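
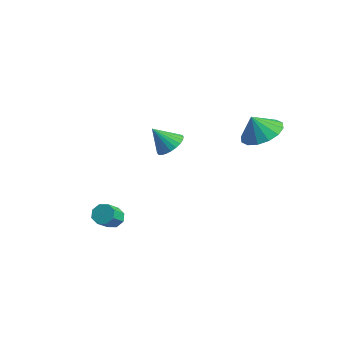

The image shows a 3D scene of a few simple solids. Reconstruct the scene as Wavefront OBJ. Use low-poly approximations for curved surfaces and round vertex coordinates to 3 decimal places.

v -0.104 -2.59 -4.039
v 0.327 -2.75 -4.342
v 0.594 -3.509 -3.564
v 0.164 -3.35 -3.261
v 0.424 -2.44 -4.074
v 0.692 -3.2 -3.296
v 0.213 -2.219 -3.785
v 0.48 -2.978 -3.007
v -0.184 -2.215 -3.645
v 0.083 -2.974 -2.867
v -0.534 -2.431 -3.736
v -0.267 -3.19 -2.958
v -0.632 -2.74 -4.004
v -0.364 -3.5 -3.226
v -0.42 -2.962 -4.293
v -0.153 -3.721 -3.515
v -0.023 -2.966 -4.433
v 0.244 -3.725 -3.655
v 4.018 2.198 1.451
v 4.9 1.752 1.604
v 3.682 1.862 2.409
v 4.958 2.231 1.792
v 4.763 2.701 1.888
v 4.37 3.036 1.867
v 3.881 3.147 1.735
v 3.43 3.003 1.526
v 3.136 2.643 1.297
v 3.079 2.164 1.11
v 3.273 1.694 1.013
v 3.667 1.359 1.034
v 4.155 1.249 1.167
v 4.606 1.392 1.375
v -1.52 1.9 -2.193
v -1.004 2.192 -1.718
v -2.14 1.36 -1.187
v -1.205 2.41 -1.726
v -1.454 2.55 -1.804
v -1.714 2.591 -1.942
v -1.944 2.527 -2.118
v -2.109 2.367 -2.306
v -2.185 2.136 -2.476
v -2.159 1.87 -2.603
v -2.036 1.608 -2.668
v -1.835 1.39 -2.661
v -1.585 1.25 -2.582
v -1.326 1.209 -2.445
v -1.096 1.274 -2.269
v -0.931 1.433 -2.081
v -0.855 1.664 -1.911
v -0.881 1.93 -1.783
f 2 1 5
f 2 5 3
f 3 5 6
f 3 6 4
f 5 1 7
f 5 7 6
f 6 7 8
f 6 8 4
f 7 1 9
f 7 9 8
f 8 9 10
f 8 10 4
f 9 1 11
f 9 11 10
f 10 11 12
f 10 12 4
f 11 1 13
f 11 13 12
f 12 13 14
f 12 14 4
f 13 1 15
f 13 15 14
f 14 15 16
f 14 16 4
f 15 1 17
f 15 17 16
f 16 17 18
f 16 18 4
f 17 1 2
f 17 2 18
f 18 2 3
f 18 3 4
f 20 19 22
f 20 22 21
f 22 19 23
f 22 23 21
f 23 19 24
f 23 24 21
f 24 19 25
f 24 25 21
f 25 19 26
f 25 26 21
f 26 19 27
f 26 27 21
f 27 19 28
f 27 28 21
f 28 19 29
f 28 29 21
f 29 19 30
f 29 30 21
f 30 19 31
f 30 31 21
f 31 19 32
f 31 32 21
f 32 19 20
f 32 20 21
f 34 33 36
f 34 36 35
f 36 33 37
f 36 37 35
f 37 33 38
f 37 38 35
f 38 33 39
f 38 39 35
f 39 33 40
f 39 40 35
f 40 33 41
f 40 41 35
f 41 33 42
f 41 42 35
f 42 33 43
f 42 43 35
f 43 33 44
f 43 44 35
f 44 33 45
f 44 45 35
f 45 33 46
f 45 46 35
f 46 33 47
f 46 47 35
f 47 33 48
f 47 48 35
f 48 33 49
f 48 49 35
f 49 33 50
f 49 50 35
f 50 33 34
f 50 34 35



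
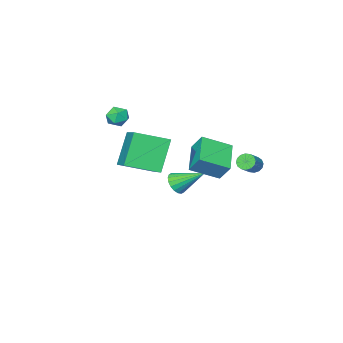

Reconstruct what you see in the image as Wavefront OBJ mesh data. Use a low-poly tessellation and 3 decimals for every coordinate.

v 3.342 -2.958 3.86
v 3.699 -3.519 3.596
v 2.461 -3.181 3.144
v 2.818 -3.742 2.88
v 2.568 -3.76 3.55
v 3.113 -3.622 3.992
v 3.047 -3.078 2.748
v 3.592 -2.94 3.19
v 3.517 -3.593 2.909
v 3.221 -4.014 3.404
v 2.939 -2.686 3.336
v 2.643 -3.107 3.831
v 1.074 2.649 2.273
v 0.973 3.333 3.229
v 2.241 3.862 1.53
v 2.14 4.546 2.486
v 2.38 1.834 2.994
v 2.279 2.518 3.95
v 3.547 3.047 2.251
v 3.446 3.731 3.207
v 0.529 -1.642 -1.779
v 1.161 -1.537 -1.409
v -0.309 -0.318 -0.721
v 1.186 -1.322 -1.658
v 1.08 -1.171 -1.931
v 0.865 -1.114 -2.174
v 0.583 -1.161 -2.338
v 0.291 -1.303 -2.392
v 0.046 -1.512 -2.324
v -0.103 -1.747 -2.148
v -0.127 -1.961 -1.899
v -0.021 -2.112 -1.626
v 0.193 -2.17 -1.383
v 0.475 -2.123 -1.219
v 0.767 -1.981 -1.165
v 1.012 -1.772 -1.233
v 1.254 -1.847 1.693
v 2.792 -2.93 2.279
v 2.098 -0.142 2.627
v 3.636 -1.225 3.213
v 2.304 -1.355 -0.153
v 3.842 -2.438 0.433
v 3.148 0.35 0.781
v 4.686 -0.733 1.367
v -0.136 3.702 1.644
v 0.147 3.289 1.501
v 0.998 3.646 2.153
v 0.716 4.058 2.296
v 0.205 3.479 1.32
v 1.057 3.836 1.973
v 0.173 3.73 1.226
v 1.024 4.086 1.878
v 0.058 3.972 1.244
v 0.909 4.329 1.896
v -0.109 4.142 1.369
v 0.742 4.499 2.021
v -0.283 4.194 1.568
v 0.568 4.551 2.22
v -0.418 4.114 1.787
v 0.433 4.471 2.439
v -0.477 3.924 1.967
v 0.375 4.281 2.62
v -0.444 3.674 2.062
v 0.407 4.03 2.714
v -0.329 3.431 2.044
v 0.522 3.788 2.696
v -0.162 3.261 1.919
v 0.689 3.618 2.571
v 0.012 3.209 1.72
v 0.863 3.566 2.372
f 1 12 6
f 1 6 2
f 1 2 8
f 1 8 11
f 1 11 12
f 2 6 10
f 6 12 5
f 12 11 3
f 11 8 7
f 8 2 9
f 4 10 5
f 4 5 3
f 4 3 7
f 4 7 9
f 4 9 10
f 5 10 6
f 3 5 12
f 7 3 11
f 9 7 8
f 10 9 2
f 14 16 13
f 17 14 13
f 13 16 15
f 15 17 13
f 14 20 16
f 18 14 17
f 18 20 14
f 16 20 15
f 19 17 15
f 15 20 19
f 19 18 17
f 20 18 19
f 22 21 24
f 22 24 23
f 24 21 25
f 24 25 23
f 25 21 26
f 25 26 23
f 26 21 27
f 26 27 23
f 27 21 28
f 27 28 23
f 28 21 29
f 28 29 23
f 29 21 30
f 29 30 23
f 30 21 31
f 30 31 23
f 31 21 32
f 31 32 23
f 32 21 33
f 32 33 23
f 33 21 34
f 33 34 23
f 34 21 35
f 34 35 23
f 35 21 36
f 35 36 23
f 36 21 22
f 36 22 23
f 38 40 37
f 41 38 37
f 37 40 39
f 39 41 37
f 38 44 40
f 42 38 41
f 42 44 38
f 40 44 39
f 43 41 39
f 39 44 43
f 43 42 41
f 44 42 43
f 46 45 49
f 46 49 47
f 47 49 50
f 47 50 48
f 49 45 51
f 49 51 50
f 50 51 52
f 50 52 48
f 51 45 53
f 51 53 52
f 52 53 54
f 52 54 48
f 53 45 55
f 53 55 54
f 54 55 56
f 54 56 48
f 55 45 57
f 55 57 56
f 56 57 58
f 56 58 48
f 57 45 59
f 57 59 58
f 58 59 60
f 58 60 48
f 59 45 61
f 59 61 60
f 60 61 62
f 60 62 48
f 61 45 63
f 61 63 62
f 62 63 64
f 62 64 48
f 63 45 65
f 63 65 64
f 64 65 66
f 64 66 48
f 65 45 67
f 65 67 66
f 66 67 68
f 66 68 48
f 67 45 69
f 67 69 68
f 68 69 70
f 68 70 48
f 69 45 46
f 69 46 70
f 70 46 47
f 70 47 48



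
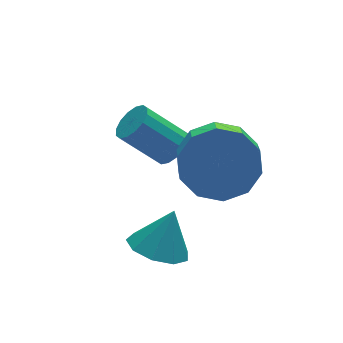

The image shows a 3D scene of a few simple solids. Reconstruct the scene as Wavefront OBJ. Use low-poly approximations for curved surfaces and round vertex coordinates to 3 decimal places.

v -2.461 -3.814 -1.888
v -1.696 -3.983 -2.243
v -1.879 -3.566 -0.752
v -1.823 -3.412 -2.302
v -2.249 -3.029 -2.168
v -2.774 -3.014 -1.903
v -3.152 -3.373 -1.631
v -3.207 -3.939 -1.479
v -2.912 -4.446 -1.519
v -2.406 -4.658 -1.731
v -1.926 -4.475 -2.017
v -0.469 -3.178 0.552
v -0.02 -3.889 -0.141
v -0.343 -4.654 0.435
v -0.791 -3.942 1.128
v 0.441 -3.733 0.325
v 0.118 -4.498 0.901
v 0.555 -3.365 0.878
v 0.232 -4.13 1.453
v 0.277 -2.925 1.306
v -0.046 -3.69 1.882
v -0.285 -2.582 1.446
v -0.608 -3.346 2.022
v -0.917 -2.466 1.245
v -1.24 -3.231 1.821
v -1.378 -2.622 0.779
v -1.701 -3.387 1.355
v -1.492 -2.99 0.227
v -1.815 -3.755 0.802
v -1.214 -3.43 -0.202
v -1.537 -4.195 0.374
v -0.652 -3.774 -0.342
v -0.975 -4.538 0.234
v -0.934 -1.431 -0.472
v -0.469 -1.137 -0.209
v -1.4 -0.596 0.835
v -1.866 -0.889 0.572
v -0.586 -0.933 -0.419
v -1.517 -0.391 0.625
v -0.796 -0.862 -0.644
v -1.728 -0.321 0.4
v -1.044 -0.943 -0.822
v -1.975 -0.402 0.222
v -1.262 -1.155 -0.907
v -2.193 -0.614 0.137
v -1.392 -1.441 -0.875
v -2.324 -0.9 0.169
v -1.4 -1.724 -0.735
v -2.331 -1.183 0.309
v -1.283 -1.929 -0.525
v -2.214 -1.387 0.519
v -1.072 -1.999 -0.3
v -2.004 -1.458 0.744
v -0.825 -1.918 -0.122
v -1.756 -1.377 0.922
v -0.607 -1.706 -0.037
v -1.538 -1.165 1.007
v -0.476 -1.42 -0.069
v -1.408 -0.879 0.975
f 2 1 4
f 2 4 3
f 4 1 5
f 4 5 3
f 5 1 6
f 5 6 3
f 6 1 7
f 6 7 3
f 7 1 8
f 7 8 3
f 8 1 9
f 8 9 3
f 9 1 10
f 9 10 3
f 10 1 11
f 10 11 3
f 11 1 2
f 11 2 3
f 13 12 16
f 13 16 14
f 14 16 17
f 14 17 15
f 16 12 18
f 16 18 17
f 17 18 19
f 17 19 15
f 18 12 20
f 18 20 19
f 19 20 21
f 19 21 15
f 20 12 22
f 20 22 21
f 21 22 23
f 21 23 15
f 22 12 24
f 22 24 23
f 23 24 25
f 23 25 15
f 24 12 26
f 24 26 25
f 25 26 27
f 25 27 15
f 26 12 28
f 26 28 27
f 27 28 29
f 27 29 15
f 28 12 30
f 28 30 29
f 29 30 31
f 29 31 15
f 30 12 32
f 30 32 31
f 31 32 33
f 31 33 15
f 32 12 13
f 32 13 33
f 33 13 14
f 33 14 15
f 35 34 38
f 35 38 36
f 36 38 39
f 36 39 37
f 38 34 40
f 38 40 39
f 39 40 41
f 39 41 37
f 40 34 42
f 40 42 41
f 41 42 43
f 41 43 37
f 42 34 44
f 42 44 43
f 43 44 45
f 43 45 37
f 44 34 46
f 44 46 45
f 45 46 47
f 45 47 37
f 46 34 48
f 46 48 47
f 47 48 49
f 47 49 37
f 48 34 50
f 48 50 49
f 49 50 51
f 49 51 37
f 50 34 52
f 50 52 51
f 51 52 53
f 51 53 37
f 52 34 54
f 52 54 53
f 53 54 55
f 53 55 37
f 54 34 56
f 54 56 55
f 55 56 57
f 55 57 37
f 56 34 58
f 56 58 57
f 57 58 59
f 57 59 37
f 58 34 35
f 58 35 59
f 59 35 36
f 59 36 37



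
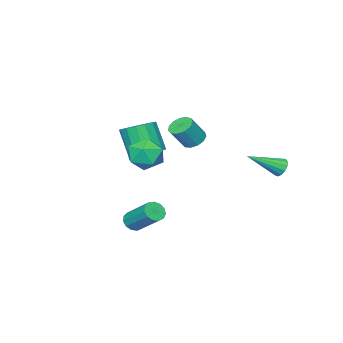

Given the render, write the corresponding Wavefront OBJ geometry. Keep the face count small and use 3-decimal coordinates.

v 2.66 0.561 -1.174
v 3.093 0.822 -1.515
v 3.154 2.3 -0.307
v 2.72 2.039 0.034
v 2.792 0.935 -1.638
v 2.853 2.413 -0.429
v 2.45 0.929 -1.613
v 2.51 2.407 -0.405
v 2.174 0.806 -1.449
v 2.234 2.284 -0.241
v 2.052 0.606 -1.198
v 2.112 2.083 0.01
v 2.123 0.391 -0.939
v 2.184 1.869 0.269
v 2.365 0.23 -0.755
v 2.425 1.708 0.453
v 2.7 0.175 -0.704
v 2.761 1.653 0.505
v 3.023 0.242 -0.802
v 3.083 1.72 0.406
v 3.23 0.41 -1.018
v 3.29 1.888 0.19
v 3.256 0.626 -1.284
v 3.317 2.104 -0.076
v -4.019 4.161 1.354
v -3.656 4.265 0.901
v -2.521 3.239 2.346
v -3.629 4.527 1.104
v -3.726 4.672 1.387
v -3.917 4.656 1.659
v -4.14 4.482 1.834
v -4.324 4.207 1.857
v -4.412 3.917 1.72
v -4.375 3.704 1.467
v -4.225 3.637 1.178
v -4.01 3.736 0.945
v -3.798 3.97 0.842
v 1.859 1.578 3.943
v 2.254 2.153 3.185
v 3.366 0.927 4.235
v 3.761 1.502 3.477
v 3.434 1.949 4.346
v 2.502 2.351 4.166
v 3.118 0.729 3.254
v 2.186 1.131 3.074
v 3.032 1.629 2.76
v 3.227 2.383 3.434
v 2.393 0.697 3.986
v 2.588 1.451 4.66
v -0.845 -1.876 1.536
v 0.071 -2.185 1.457
v -0.059 -2.993 3.105
v -0.975 -2.684 3.184
v 0.104 -1.736 1.679
v -0.026 -2.544 3.327
v -0.118 -1.325 1.863
v -0.247 -2.133 3.511
v -0.534 -1.061 1.96
v -0.663 -1.869 3.608
v -1.034 -1.016 1.943
v -1.163 -1.824 3.591
v -1.483 -1.201 1.817
v -1.612 -2.009 3.465
v -1.761 -1.567 1.615
v -1.891 -2.375 3.263
v -1.794 -2.016 1.393
v -1.924 -2.824 3.041
v -1.573 -2.427 1.209
v -1.702 -3.235 2.857
v -1.157 -2.691 1.112
v -1.286 -3.499 2.76
v -0.657 -2.736 1.129
v -0.786 -3.544 2.777
v -0.208 -2.551 1.255
v -0.337 -3.359 2.903
v -3.284 -0.948 2.02
v -2.924 -0.35 1.89
v -2.135 -0.574 3.05
v -2.496 -1.172 3.18
v -3.234 -0.247 2.121
v -2.445 -0.471 3.281
v -3.56 -0.366 2.32
v -2.771 -0.59 3.479
v -3.798 -0.67 2.424
v -3.01 -0.894 3.583
v -3.874 -1.062 2.399
v -3.085 -1.286 3.559
v -3.762 -1.418 2.255
v -2.973 -1.642 3.414
v -3.499 -1.625 2.035
v -2.71 -1.849 3.195
v -3.167 -1.616 1.812
v -2.378 -1.84 2.971
v -2.873 -1.396 1.654
v -2.084 -1.62 2.813
v -2.709 -1.033 1.613
v -1.921 -1.257 2.772
v -2.728 -0.643 1.701
v -1.94 -0.867 2.86
f 2 1 5
f 2 5 3
f 3 5 6
f 3 6 4
f 5 1 7
f 5 7 6
f 6 7 8
f 6 8 4
f 7 1 9
f 7 9 8
f 8 9 10
f 8 10 4
f 9 1 11
f 9 11 10
f 10 11 12
f 10 12 4
f 11 1 13
f 11 13 12
f 12 13 14
f 12 14 4
f 13 1 15
f 13 15 14
f 14 15 16
f 14 16 4
f 15 1 17
f 15 17 16
f 16 17 18
f 16 18 4
f 17 1 19
f 17 19 18
f 18 19 20
f 18 20 4
f 19 1 21
f 19 21 20
f 20 21 22
f 20 22 4
f 21 1 23
f 21 23 22
f 22 23 24
f 22 24 4
f 23 1 2
f 23 2 24
f 24 2 3
f 24 3 4
f 26 25 28
f 26 28 27
f 28 25 29
f 28 29 27
f 29 25 30
f 29 30 27
f 30 25 31
f 30 31 27
f 31 25 32
f 31 32 27
f 32 25 33
f 32 33 27
f 33 25 34
f 33 34 27
f 34 25 35
f 34 35 27
f 35 25 36
f 35 36 27
f 36 25 37
f 36 37 27
f 37 25 26
f 37 26 27
f 38 49 43
f 38 43 39
f 38 39 45
f 38 45 48
f 38 48 49
f 39 43 47
f 43 49 42
f 49 48 40
f 48 45 44
f 45 39 46
f 41 47 42
f 41 42 40
f 41 40 44
f 41 44 46
f 41 46 47
f 42 47 43
f 40 42 49
f 44 40 48
f 46 44 45
f 47 46 39
f 51 50 54
f 51 54 52
f 52 54 55
f 52 55 53
f 54 50 56
f 54 56 55
f 55 56 57
f 55 57 53
f 56 50 58
f 56 58 57
f 57 58 59
f 57 59 53
f 58 50 60
f 58 60 59
f 59 60 61
f 59 61 53
f 60 50 62
f 60 62 61
f 61 62 63
f 61 63 53
f 62 50 64
f 62 64 63
f 63 64 65
f 63 65 53
f 64 50 66
f 64 66 65
f 65 66 67
f 65 67 53
f 66 50 68
f 66 68 67
f 67 68 69
f 67 69 53
f 68 50 70
f 68 70 69
f 69 70 71
f 69 71 53
f 70 50 72
f 70 72 71
f 71 72 73
f 71 73 53
f 72 50 74
f 72 74 73
f 73 74 75
f 73 75 53
f 74 50 51
f 74 51 75
f 75 51 52
f 75 52 53
f 77 76 80
f 77 80 78
f 78 80 81
f 78 81 79
f 80 76 82
f 80 82 81
f 81 82 83
f 81 83 79
f 82 76 84
f 82 84 83
f 83 84 85
f 83 85 79
f 84 76 86
f 84 86 85
f 85 86 87
f 85 87 79
f 86 76 88
f 86 88 87
f 87 88 89
f 87 89 79
f 88 76 90
f 88 90 89
f 89 90 91
f 89 91 79
f 90 76 92
f 90 92 91
f 91 92 93
f 91 93 79
f 92 76 94
f 92 94 93
f 93 94 95
f 93 95 79
f 94 76 96
f 94 96 95
f 95 96 97
f 95 97 79
f 96 76 98
f 96 98 97
f 97 98 99
f 97 99 79
f 98 76 77
f 98 77 99
f 99 77 78
f 99 78 79



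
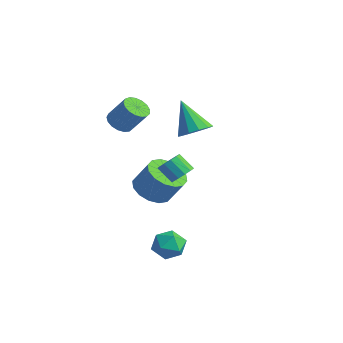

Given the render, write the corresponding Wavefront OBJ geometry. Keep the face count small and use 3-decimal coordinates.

v 2.826 -2.482 -2.929
v 3.279 -3.241 -3.162
v 1.541 -3.179 -3.158
v 1.994 -3.938 -3.391
v 2.007 -3.646 -2.525
v 2.801 -3.215 -2.383
v 2.019 -3.205 -3.937
v 2.813 -2.774 -3.795
v 2.781 -3.688 -3.785
v 2.773 -3.961 -2.912
v 2.047 -2.459 -3.408
v 2.039 -2.732 -2.535
v 1.73 -1.866 0.786
v 2.23 -2.133 1.144
v 1.529 -2.441 1.892
v 1.03 -2.174 1.534
v 2.196 -1.775 1.26
v 1.495 -2.083 2.007
v 2.014 -1.446 1.225
v 1.313 -1.754 1.972
v 1.742 -1.25 1.051
v 1.041 -1.559 1.798
v 1.466 -1.25 0.793
v 0.765 -1.558 1.54
v 1.275 -1.445 0.532
v 0.574 -1.754 1.28
v 1.228 -1.774 0.353
v 0.527 -2.082 1.1
v 1.341 -2.132 0.311
v 0.64 -2.44 1.058
v 1.577 -2.405 0.42
v 0.876 -2.714 1.167
v 1.862 -2.507 0.645
v 1.161 -2.816 1.392
v 2.106 -2.406 0.915
v 1.405 -2.714 1.663
v -1.039 -1.645 -1.469
v -0.453 -0.907 -2.016
v 0.286 -0.517 -0.699
v -0.301 -1.255 -0.151
v -0.911 -0.628 -1.841
v -0.172 -0.239 -0.524
v -1.404 -0.622 -1.567
v -0.665 -0.233 -0.249
v -1.799 -0.89 -1.266
v -1.06 -0.5 0.052
v -1.991 -1.36 -1.019
v -1.252 -0.97 0.298
v -1.927 -1.906 -0.893
v -1.189 -1.517 0.424
v -1.626 -2.383 -0.921
v -0.887 -1.993 0.396
v -1.168 -2.661 -1.096
v -0.429 -2.272 0.221
v -0.675 -2.667 -1.371
v 0.064 -2.278 -0.053
v -0.28 -2.4 -1.672
v 0.459 -2.01 -0.354
v -0.088 -1.93 -1.918
v 0.651 -1.54 -0.601
v -0.151 -1.383 -2.044
v 0.587 -0.994 -0.727
v -4.2 -1.271 1.765
v -3.598 -1.124 1.308
v -2.758 -0.681 2.558
v -3.36 -0.829 3.015
v -3.781 -0.804 1.318
v -2.941 -0.362 2.569
v -4.061 -0.592 1.431
v -3.22 -0.149 2.681
v -4.372 -0.535 1.62
v -3.532 -0.092 2.87
v -4.644 -0.647 1.842
v -3.803 -0.204 3.092
v -4.814 -0.901 2.047
v -3.974 -0.459 3.297
v -4.844 -1.241 2.187
v -4.003 -0.799 3.437
v -4.726 -1.588 2.23
v -3.886 -1.145 3.48
v -4.488 -1.862 2.167
v -3.647 -1.419 3.417
v -4.184 -2 2.012
v -3.343 -1.558 3.262
v -3.883 -1.972 1.8
v -3.043 -1.53 3.05
v -3.656 -1.783 1.58
v -2.815 -1.341 2.83
v -3.553 -1.477 1.403
v -2.712 -1.035 2.653
v -2.673 2.281 0.647
v -2.111 2.931 1.051
v -3.887 2.259 2.373
v -2.49 3.202 0.788
v -2.927 3.181 0.48
v -3.284 2.873 0.225
v -3.446 2.378 0.104
v -3.364 1.852 0.156
v -3.061 1.462 0.364
v -2.636 1.332 0.661
v -2.222 1.503 0.955
v -1.952 1.921 1.15
v -1.91 2.454 1.186
f 1 12 6
f 1 6 2
f 1 2 8
f 1 8 11
f 1 11 12
f 2 6 10
f 6 12 5
f 12 11 3
f 11 8 7
f 8 2 9
f 4 10 5
f 4 5 3
f 4 3 7
f 4 7 9
f 4 9 10
f 5 10 6
f 3 5 12
f 7 3 11
f 9 7 8
f 10 9 2
f 14 13 17
f 14 17 15
f 15 17 18
f 15 18 16
f 17 13 19
f 17 19 18
f 18 19 20
f 18 20 16
f 19 13 21
f 19 21 20
f 20 21 22
f 20 22 16
f 21 13 23
f 21 23 22
f 22 23 24
f 22 24 16
f 23 13 25
f 23 25 24
f 24 25 26
f 24 26 16
f 25 13 27
f 25 27 26
f 26 27 28
f 26 28 16
f 27 13 29
f 27 29 28
f 28 29 30
f 28 30 16
f 29 13 31
f 29 31 30
f 30 31 32
f 30 32 16
f 31 13 33
f 31 33 32
f 32 33 34
f 32 34 16
f 33 13 35
f 33 35 34
f 34 35 36
f 34 36 16
f 35 13 14
f 35 14 36
f 36 14 15
f 36 15 16
f 38 37 41
f 38 41 39
f 39 41 42
f 39 42 40
f 41 37 43
f 41 43 42
f 42 43 44
f 42 44 40
f 43 37 45
f 43 45 44
f 44 45 46
f 44 46 40
f 45 37 47
f 45 47 46
f 46 47 48
f 46 48 40
f 47 37 49
f 47 49 48
f 48 49 50
f 48 50 40
f 49 37 51
f 49 51 50
f 50 51 52
f 50 52 40
f 51 37 53
f 51 53 52
f 52 53 54
f 52 54 40
f 53 37 55
f 53 55 54
f 54 55 56
f 54 56 40
f 55 37 57
f 55 57 56
f 56 57 58
f 56 58 40
f 57 37 59
f 57 59 58
f 58 59 60
f 58 60 40
f 59 37 61
f 59 61 60
f 60 61 62
f 60 62 40
f 61 37 38
f 61 38 62
f 62 38 39
f 62 39 40
f 64 63 67
f 64 67 65
f 65 67 68
f 65 68 66
f 67 63 69
f 67 69 68
f 68 69 70
f 68 70 66
f 69 63 71
f 69 71 70
f 70 71 72
f 70 72 66
f 71 63 73
f 71 73 72
f 72 73 74
f 72 74 66
f 73 63 75
f 73 75 74
f 74 75 76
f 74 76 66
f 75 63 77
f 75 77 76
f 76 77 78
f 76 78 66
f 77 63 79
f 77 79 78
f 78 79 80
f 78 80 66
f 79 63 81
f 79 81 80
f 80 81 82
f 80 82 66
f 81 63 83
f 81 83 82
f 82 83 84
f 82 84 66
f 83 63 85
f 83 85 84
f 84 85 86
f 84 86 66
f 85 63 87
f 85 87 86
f 86 87 88
f 86 88 66
f 87 63 89
f 87 89 88
f 88 89 90
f 88 90 66
f 89 63 64
f 89 64 90
f 90 64 65
f 90 65 66
f 92 91 94
f 92 94 93
f 94 91 95
f 94 95 93
f 95 91 96
f 95 96 93
f 96 91 97
f 96 97 93
f 97 91 98
f 97 98 93
f 98 91 99
f 98 99 93
f 99 91 100
f 99 100 93
f 100 91 101
f 100 101 93
f 101 91 102
f 101 102 93
f 102 91 103
f 102 103 93
f 103 91 92
f 103 92 93



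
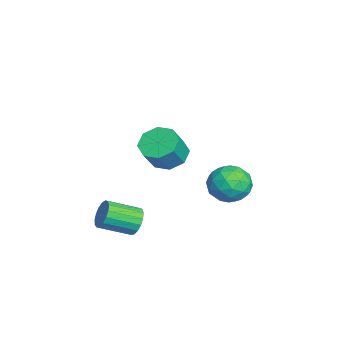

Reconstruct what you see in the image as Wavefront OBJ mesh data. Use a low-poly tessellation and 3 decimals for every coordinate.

v 1.387 -1.431 -1.84
v 1.777 -1.67 -2.52
v 2.043 -3.287 -1.801
v 1.653 -3.049 -1.12
v 2.063 -1.523 -2.295
v 2.329 -3.14 -1.575
v 2.194 -1.355 -1.965
v 2.46 -2.972 -1.246
v 2.14 -1.204 -1.607
v 2.406 -2.821 -0.887
v 1.913 -1.106 -1.302
v 2.179 -2.723 -0.582
v 1.566 -1.082 -1.12
v 1.832 -2.699 -0.4
v 1.178 -1.138 -1.103
v 1.444 -2.755 -0.384
v 0.838 -1.261 -1.255
v 1.104 -2.879 -0.535
v 0.624 -1.424 -1.541
v 0.889 -3.041 -0.821
v 0.584 -1.588 -1.895
v 0.85 -3.205 -1.175
v 0.728 -1.716 -2.237
v 0.994 -3.333 -1.517
v 1.024 -1.779 -2.487
v 1.29 -3.397 -1.768
v 1.402 -1.763 -2.59
v 1.668 -3.38 -1.87
v 1.497 0.125 2.849
v 2.365 0.144 2.313
v 3.131 -0.366 3.536
v 2.263 -0.385 4.071
v 2.226 0.818 2.681
v 2.992 0.309 3.903
v 1.66 1.086 3.147
v 2.426 0.577 4.37
v 0.999 0.791 3.439
v 1.765 0.282 4.661
v 0.629 0.106 3.384
v 1.395 -0.404 4.607
v 0.768 -0.569 3.017
v 1.534 -1.078 4.239
v 1.334 -0.837 2.55
v 2.1 -1.346 3.773
v 1.995 -0.542 2.259
v 2.761 -1.051 3.481
v -3.278 3.952 -1.385
v -2.39 3.286 -1.94
v -4.65 3.134 -2.6
v -3.762 2.468 -3.155
v -4.088 2.216 -1.984
v -3.239 2.722 -1.233
v -3.801 3.698 -3.307
v -2.952 4.204 -2.556
v -2.713 3.129 -3.127
v -2.891 2.213 -2.31
v -4.149 4.207 -2.23
v -4.327 3.291 -1.413
v -2.713 3.691 -1.556
v -4.327 2.729 -2.984
v -4.518 2.581 -2.296
v -3.996 2.189 -2.622
v -3.213 3.359 -1.141
v -2.691 2.967 -1.466
v -3.689 2.339 -1.492
v -4.349 3.453 -3.074
v -3.827 3.061 -3.399
v -3.044 4.231 -1.918
v -2.522 3.839 -2.244
v -3.351 4.081 -3.048
v -2.381 3.207 -2.58
v -3.188 2.726 -3.294
v -3.211 3.449 -3.383
v -2.712 3.747 -2.942
v -2.486 2.668 -2.099
v -3.293 2.187 -2.813
v -3.484 2.039 -2.125
v -2.985 2.337 -1.684
v -2.676 2.576 -2.797
v -3.747 4.233 -1.727
v -4.554 3.752 -2.441
v -4.055 4.083 -2.856
v -3.556 4.381 -2.415
v -3.852 3.694 -1.246
v -4.659 3.213 -1.96
v -4.328 2.673 -1.598
v -3.829 2.971 -1.157
v -4.364 3.844 -1.743
f 2 1 5
f 2 5 3
f 3 5 6
f 3 6 4
f 5 1 7
f 5 7 6
f 6 7 8
f 6 8 4
f 7 1 9
f 7 9 8
f 8 9 10
f 8 10 4
f 9 1 11
f 9 11 10
f 10 11 12
f 10 12 4
f 11 1 13
f 11 13 12
f 12 13 14
f 12 14 4
f 13 1 15
f 13 15 14
f 14 15 16
f 14 16 4
f 15 1 17
f 15 17 16
f 16 17 18
f 16 18 4
f 17 1 19
f 17 19 18
f 18 19 20
f 18 20 4
f 19 1 21
f 19 21 20
f 20 21 22
f 20 22 4
f 21 1 23
f 21 23 22
f 22 23 24
f 22 24 4
f 23 1 25
f 23 25 24
f 24 25 26
f 24 26 4
f 25 1 27
f 25 27 26
f 26 27 28
f 26 28 4
f 27 1 2
f 27 2 28
f 28 2 3
f 28 3 4
f 30 29 33
f 30 33 31
f 31 33 34
f 31 34 32
f 33 29 35
f 33 35 34
f 34 35 36
f 34 36 32
f 35 29 37
f 35 37 36
f 36 37 38
f 36 38 32
f 37 29 39
f 37 39 38
f 38 39 40
f 38 40 32
f 39 29 41
f 39 41 40
f 40 41 42
f 40 42 32
f 41 29 43
f 41 43 42
f 42 43 44
f 42 44 32
f 43 29 45
f 43 45 44
f 44 45 46
f 44 46 32
f 45 29 30
f 45 30 46
f 46 30 31
f 46 31 32
f 47 84 63
f 84 58 87
f 63 87 52
f 84 87 63
f 47 63 59
f 63 52 64
f 59 64 48
f 63 64 59
f 47 59 68
f 59 48 69
f 68 69 54
f 59 69 68
f 47 68 80
f 68 54 83
f 80 83 57
f 68 83 80
f 47 80 84
f 80 57 88
f 84 88 58
f 80 88 84
f 48 64 75
f 64 52 78
f 75 78 56
f 64 78 75
f 52 87 65
f 87 58 86
f 65 86 51
f 87 86 65
f 58 88 85
f 88 57 81
f 85 81 49
f 88 81 85
f 57 83 82
f 83 54 70
f 82 70 53
f 83 70 82
f 54 69 74
f 69 48 71
f 74 71 55
f 69 71 74
f 50 76 62
f 76 56 77
f 62 77 51
f 76 77 62
f 50 62 60
f 62 51 61
f 60 61 49
f 62 61 60
f 50 60 67
f 60 49 66
f 67 66 53
f 60 66 67
f 50 67 72
f 67 53 73
f 72 73 55
f 67 73 72
f 50 72 76
f 72 55 79
f 76 79 56
f 72 79 76
f 51 77 65
f 77 56 78
f 65 78 52
f 77 78 65
f 49 61 85
f 61 51 86
f 85 86 58
f 61 86 85
f 53 66 82
f 66 49 81
f 82 81 57
f 66 81 82
f 55 73 74
f 73 53 70
f 74 70 54
f 73 70 74
f 56 79 75
f 79 55 71
f 75 71 48
f 79 71 75



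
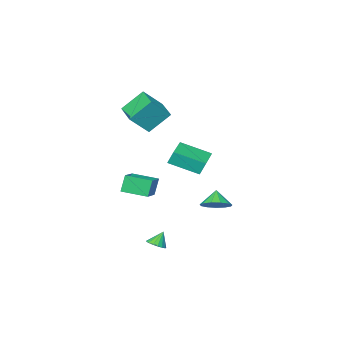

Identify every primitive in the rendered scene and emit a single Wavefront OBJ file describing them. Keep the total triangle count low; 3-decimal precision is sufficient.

v 2.951 2.453 -4.395
v 3.28 1.955 -4.195
v 2.449 2.487 -3.485
v 3.448 2.191 -4.111
v 3.502 2.487 -4.092
v 3.43 2.775 -4.143
v 3.248 2.99 -4.251
v 2.998 3.081 -4.392
v 2.737 3.029 -4.534
v 2.525 2.845 -4.644
v 2.411 2.571 -4.697
v 2.42 2.27 -4.681
v 2.551 2.011 -4.599
v 2.774 1.853 -4.471
v 3.037 1.833 -4.325
v -0.282 3.854 -1.6
v 0.182 3.068 -1.824
v -0.698 3.346 -0.68
v 0.509 3.352 -1.519
v 0.584 3.797 -1.241
v 0.385 4.259 -1.076
v -0.027 4.592 -1.078
v -0.519 4.691 -1.246
v -0.937 4.524 -1.526
v -1.146 4.144 -1.83
v -1.082 3.672 -2.061
v -0.763 3.257 -2.145
v -0.292 3.032 -2.057
v -2.48 -4.237 3.594
v -1.28 -4.574 4.808
v -1.764 -2.413 3.392
v -0.564 -2.75 4.606
v -1.296 -4.85 2.254
v -0.096 -5.187 3.468
v -0.58 -3.026 2.052
v 0.62 -3.363 3.266
v -3.127 -3.923 -0.565
v -3.367 -3.628 0.36
v -4.461 -2.461 -1.378
v -4.701 -2.165 -0.454
v -1.579 -2.535 -0.606
v -1.819 -2.239 0.318
v -2.913 -1.072 -1.42
v -3.153 -0.777 -0.495
v 1.519 0.359 -1.491
v 1.127 0.271 -0.329
v 2.696 1.319 -1.021
v 2.304 1.231 0.141
v 2.496 -0.951 -1.261
v 2.104 -1.039 -0.099
v 3.673 0.009 -0.791
v 3.281 -0.079 0.371
f 2 1 4
f 2 4 3
f 4 1 5
f 4 5 3
f 5 1 6
f 5 6 3
f 6 1 7
f 6 7 3
f 7 1 8
f 7 8 3
f 8 1 9
f 8 9 3
f 9 1 10
f 9 10 3
f 10 1 11
f 10 11 3
f 11 1 12
f 11 12 3
f 12 1 13
f 12 13 3
f 13 1 14
f 13 14 3
f 14 1 15
f 14 15 3
f 15 1 2
f 15 2 3
f 17 16 19
f 17 19 18
f 19 16 20
f 19 20 18
f 20 16 21
f 20 21 18
f 21 16 22
f 21 22 18
f 22 16 23
f 22 23 18
f 23 16 24
f 23 24 18
f 24 16 25
f 24 25 18
f 25 16 26
f 25 26 18
f 26 16 27
f 26 27 18
f 27 16 28
f 27 28 18
f 28 16 17
f 28 17 18
f 30 32 29
f 33 30 29
f 29 32 31
f 31 33 29
f 30 36 32
f 34 30 33
f 34 36 30
f 32 36 31
f 35 33 31
f 31 36 35
f 35 34 33
f 36 34 35
f 38 40 37
f 41 38 37
f 37 40 39
f 39 41 37
f 38 44 40
f 42 38 41
f 42 44 38
f 40 44 39
f 43 41 39
f 39 44 43
f 43 42 41
f 44 42 43
f 46 48 45
f 49 46 45
f 45 48 47
f 47 49 45
f 46 52 48
f 50 46 49
f 50 52 46
f 48 52 47
f 51 49 47
f 47 52 51
f 51 50 49
f 52 50 51



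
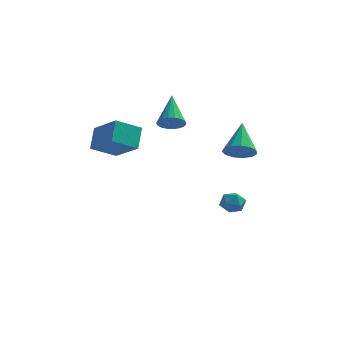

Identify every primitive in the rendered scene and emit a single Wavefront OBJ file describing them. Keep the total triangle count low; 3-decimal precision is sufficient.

v 0.88 1.129 -3.536
v 1.227 1.527 -3.969
v 1.713 1.193 -2.811
v 2.06 1.591 -3.244
v 1.495 1.828 -2.94
v 0.981 1.788 -3.388
v 1.959 0.932 -3.392
v 1.445 0.892 -3.84
v 1.894 1.405 -3.881
v 1.608 1.959 -3.601
v 1.332 0.761 -3.179
v 1.046 1.315 -2.899
v -1.43 1.017 1.502
v -1.138 1.502 1.091
v -1.85 2.403 2.838
v -1.435 1.502 0.997
v -1.731 1.406 1.004
v -1.968 1.233 1.109
v -2.098 1.017 1.292
v -2.096 0.801 1.517
v -1.962 0.628 1.738
v -1.723 0.532 1.913
v -1.426 0.532 2.007
v -1.13 0.628 2
v -0.893 0.801 1.895
v -0.763 1.017 1.712
v -0.765 1.233 1.487
v -0.899 1.406 1.266
v -3.42 -4.369 1.427
v -3.531 -3.545 2.388
v -2.505 -3.536 0.818
v -2.615 -2.712 1.778
v -2.105 -5.188 2.282
v -2.215 -4.364 3.242
v -1.189 -4.355 1.672
v -1.3 -3.531 2.633
v 1.897 0.96 0.051
v 2.345 1.487 -0.388
v 1.623 2.34 1.429
v 1.908 1.541 -0.528
v 1.468 1.409 -0.484
v 1.163 1.135 -0.271
v 1.091 0.806 0.045
v 1.276 0.525 0.363
v 1.657 0.382 0.581
v 2.114 0.423 0.631
v 2.503 0.634 0.497
v 2.699 0.949 0.221
v 2.64 1.267 -0.109
f 1 12 6
f 1 6 2
f 1 2 8
f 1 8 11
f 1 11 12
f 2 6 10
f 6 12 5
f 12 11 3
f 11 8 7
f 8 2 9
f 4 10 5
f 4 5 3
f 4 3 7
f 4 7 9
f 4 9 10
f 5 10 6
f 3 5 12
f 7 3 11
f 9 7 8
f 10 9 2
f 14 13 16
f 14 16 15
f 16 13 17
f 16 17 15
f 17 13 18
f 17 18 15
f 18 13 19
f 18 19 15
f 19 13 20
f 19 20 15
f 20 13 21
f 20 21 15
f 21 13 22
f 21 22 15
f 22 13 23
f 22 23 15
f 23 13 24
f 23 24 15
f 24 13 25
f 24 25 15
f 25 13 26
f 25 26 15
f 26 13 27
f 26 27 15
f 27 13 28
f 27 28 15
f 28 13 14
f 28 14 15
f 30 32 29
f 33 30 29
f 29 32 31
f 31 33 29
f 30 36 32
f 34 30 33
f 34 36 30
f 32 36 31
f 35 33 31
f 31 36 35
f 35 34 33
f 36 34 35
f 38 37 40
f 38 40 39
f 40 37 41
f 40 41 39
f 41 37 42
f 41 42 39
f 42 37 43
f 42 43 39
f 43 37 44
f 43 44 39
f 44 37 45
f 44 45 39
f 45 37 46
f 45 46 39
f 46 37 47
f 46 47 39
f 47 37 48
f 47 48 39
f 48 37 49
f 48 49 39
f 49 37 38
f 49 38 39



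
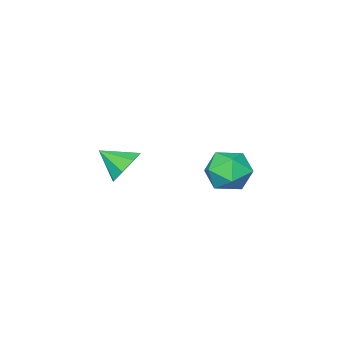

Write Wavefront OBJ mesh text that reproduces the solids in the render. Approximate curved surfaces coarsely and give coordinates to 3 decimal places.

v -3.846 2.702 2.88
v -2.954 3.177 2.434
v -2.806 1.863 4.066
v -1.914 2.338 3.62
v -2.644 2.95 4.179
v -3.287 3.468 3.446
v -2.473 1.572 3.054
v -3.116 2.09 2.321
v -2.106 2.478 2.542
v -2.211 3.33 3.236
v -3.549 1.71 3.264
v -3.654 2.562 3.958
v -1.791 -2.185 1.993
v -1.3 -2.495 1.216
v -1.269 -3.295 2.767
v -0.906 -2.022 1.631
v -1.031 -1.644 2.257
v -1.6 -1.583 2.73
v -2.282 -1.875 2.77
v -2.676 -2.348 2.356
v -2.551 -2.726 1.729
v -1.982 -2.787 1.257
f 1 12 6
f 1 6 2
f 1 2 8
f 1 8 11
f 1 11 12
f 2 6 10
f 6 12 5
f 12 11 3
f 11 8 7
f 8 2 9
f 4 10 5
f 4 5 3
f 4 3 7
f 4 7 9
f 4 9 10
f 5 10 6
f 3 5 12
f 7 3 11
f 9 7 8
f 10 9 2
f 14 13 16
f 14 16 15
f 16 13 17
f 16 17 15
f 17 13 18
f 17 18 15
f 18 13 19
f 18 19 15
f 19 13 20
f 19 20 15
f 20 13 21
f 20 21 15
f 21 13 22
f 21 22 15
f 22 13 14
f 22 14 15



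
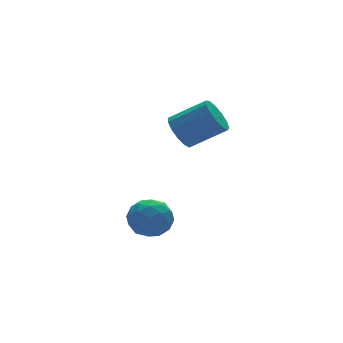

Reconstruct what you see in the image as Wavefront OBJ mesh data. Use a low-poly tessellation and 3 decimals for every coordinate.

v 1.01 -0.647 2.699
v 1.65 0.001 2.337
v 3.13 -0.846 3.438
v 2.49 -1.493 3.801
v 1.44 0.229 2.794
v 2.92 -0.618 3.895
v 1.094 0.179 3.221
v 2.574 -0.668 4.322
v 0.721 -0.133 3.482
v 2.201 -0.98 4.584
v 0.44 -0.608 3.495
v 1.92 -1.455 4.597
v 0.339 -1.096 3.255
v 1.819 -1.942 4.357
v 0.452 -1.44 2.839
v 1.932 -2.287 3.941
v 0.742 -1.533 2.378
v 2.222 -2.38 3.48
v 1.117 -1.344 2.019
v 2.597 -2.191 3.121
v 1.458 -0.934 1.876
v 2.938 -1.781 2.978
v 1.657 -0.433 1.995
v 3.137 -1.279 3.096
v -1.865 -0.854 -1.855
v -1.04 -0.785 -1.077
v -0.92 -2.155 -2.743
v -0.095 -2.086 -1.965
v -1.107 -2.518 -1.683
v -1.691 -1.714 -1.134
v -0.269 -1.226 -2.686
v -0.853 -0.422 -2.137
v -0.054 -1.015 -1.591
v -0.571 -1.814 -0.971
v -1.389 -1.126 -2.849
v -1.906 -1.925 -2.229
v -1.536 -0.705 -1.388
v -0.424 -2.235 -2.432
v -1.019 -2.489 -2.266
v -0.534 -2.448 -1.809
v -1.918 -1.251 -1.421
v -1.433 -1.211 -0.965
v -1.472 -2.23 -1.321
v -0.527 -1.729 -2.855
v -0.042 -1.689 -2.399
v -1.426 -0.492 -2.011
v -0.941 -0.451 -1.554
v -0.488 -0.71 -2.499
v -0.471 -0.8 -1.233
v 0.085 -1.565 -1.755
v -0.018 -1.059 -2.178
v -0.361 -0.586 -1.856
v -0.775 -1.269 -0.869
v -0.22 -2.034 -1.391
v -0.814 -2.288 -1.225
v -1.158 -1.816 -0.902
v -0.195 -1.405 -1.171
v -1.74 -0.906 -2.429
v -1.185 -1.671 -2.951
v -0.802 -1.124 -2.918
v -1.146 -0.652 -2.595
v -2.045 -1.375 -2.065
v -1.489 -2.14 -2.587
v -1.599 -2.354 -1.964
v -1.942 -1.881 -1.642
v -1.765 -1.535 -2.649
f 2 1 5
f 2 5 3
f 3 5 6
f 3 6 4
f 5 1 7
f 5 7 6
f 6 7 8
f 6 8 4
f 7 1 9
f 7 9 8
f 8 9 10
f 8 10 4
f 9 1 11
f 9 11 10
f 10 11 12
f 10 12 4
f 11 1 13
f 11 13 12
f 12 13 14
f 12 14 4
f 13 1 15
f 13 15 14
f 14 15 16
f 14 16 4
f 15 1 17
f 15 17 16
f 16 17 18
f 16 18 4
f 17 1 19
f 17 19 18
f 18 19 20
f 18 20 4
f 19 1 21
f 19 21 20
f 20 21 22
f 20 22 4
f 21 1 23
f 21 23 22
f 22 23 24
f 22 24 4
f 23 1 2
f 23 2 24
f 24 2 3
f 24 3 4
f 25 62 41
f 62 36 65
f 41 65 30
f 62 65 41
f 25 41 37
f 41 30 42
f 37 42 26
f 41 42 37
f 25 37 46
f 37 26 47
f 46 47 32
f 37 47 46
f 25 46 58
f 46 32 61
f 58 61 35
f 46 61 58
f 25 58 62
f 58 35 66
f 62 66 36
f 58 66 62
f 26 42 53
f 42 30 56
f 53 56 34
f 42 56 53
f 30 65 43
f 65 36 64
f 43 64 29
f 65 64 43
f 36 66 63
f 66 35 59
f 63 59 27
f 66 59 63
f 35 61 60
f 61 32 48
f 60 48 31
f 61 48 60
f 32 47 52
f 47 26 49
f 52 49 33
f 47 49 52
f 28 54 40
f 54 34 55
f 40 55 29
f 54 55 40
f 28 40 38
f 40 29 39
f 38 39 27
f 40 39 38
f 28 38 45
f 38 27 44
f 45 44 31
f 38 44 45
f 28 45 50
f 45 31 51
f 50 51 33
f 45 51 50
f 28 50 54
f 50 33 57
f 54 57 34
f 50 57 54
f 29 55 43
f 55 34 56
f 43 56 30
f 55 56 43
f 27 39 63
f 39 29 64
f 63 64 36
f 39 64 63
f 31 44 60
f 44 27 59
f 60 59 35
f 44 59 60
f 33 51 52
f 51 31 48
f 52 48 32
f 51 48 52
f 34 57 53
f 57 33 49
f 53 49 26
f 57 49 53



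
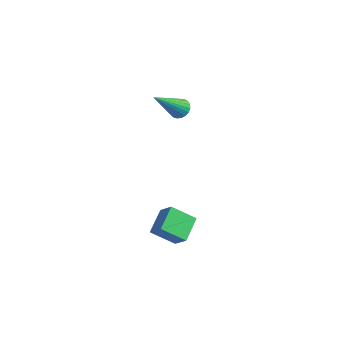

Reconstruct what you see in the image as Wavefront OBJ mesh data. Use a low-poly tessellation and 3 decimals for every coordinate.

v 3.696 -0.203 -3.001
v 2.834 -0.888 -2.256
v 3.304 0.91 -2.431
v 2.442 0.224 -1.686
v 4.438 -0.324 -2.254
v 3.576 -1.01 -1.509
v 4.046 0.788 -1.684
v 3.184 0.103 -0.939
v 0.991 3.102 2.77
v 1.351 3.378 3.081
v 0.829 1.558 4.33
v 1.151 3.467 3.149
v 0.924 3.493 3.151
v 0.708 3.451 3.087
v 0.542 3.349 2.969
v 0.453 3.204 2.816
v 0.457 3.042 2.655
v 0.553 2.889 2.514
v 0.725 2.774 2.418
v 0.943 2.715 2.382
v 1.17 2.723 2.414
v 1.365 2.797 2.507
v 1.496 2.923 2.646
v 1.539 3.08 2.806
v 1.488 3.241 2.96
f 2 4 1
f 5 2 1
f 1 4 3
f 3 5 1
f 2 8 4
f 6 2 5
f 6 8 2
f 4 8 3
f 7 5 3
f 3 8 7
f 7 6 5
f 8 6 7
f 10 9 12
f 10 12 11
f 12 9 13
f 12 13 11
f 13 9 14
f 13 14 11
f 14 9 15
f 14 15 11
f 15 9 16
f 15 16 11
f 16 9 17
f 16 17 11
f 17 9 18
f 17 18 11
f 18 9 19
f 18 19 11
f 19 9 20
f 19 20 11
f 20 9 21
f 20 21 11
f 21 9 22
f 21 22 11
f 22 9 23
f 22 23 11
f 23 9 24
f 23 24 11
f 24 9 25
f 24 25 11
f 25 9 10
f 25 10 11



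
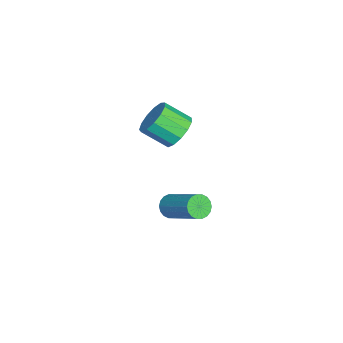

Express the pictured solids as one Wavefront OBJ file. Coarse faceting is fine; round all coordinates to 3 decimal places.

v -1.946 -1.747 2.479
v -1.097 -1.843 2.38
v -1.125 -2.928 3.182
v -1.974 -2.833 3.281
v -1.158 -1.556 2.766
v -1.187 -2.642 3.568
v -1.469 -1.33 3.061
v -1.498 -2.416 3.863
v -1.932 -1.237 3.171
v -1.961 -2.322 3.973
v -2.399 -1.305 3.061
v -2.428 -2.391 3.863
v -2.722 -1.514 2.767
v -2.751 -2.6 3.568
v -2.798 -1.797 2.381
v -2.827 -2.883 3.183
v -2.604 -2.064 2.026
v -2.633 -3.15 2.828
v -2.201 -2.23 1.815
v -2.23 -3.316 2.617
v -1.717 -2.243 1.815
v -1.746 -3.329 2.617
v -1.305 -2.099 2.026
v -1.334 -3.185 2.828
v -1.904 -2.059 -2.298
v -1.448 -2.111 -2.684
v -0.34 -0.812 -1.548
v -0.796 -0.761 -1.162
v -1.586 -1.906 -2.783
v -0.479 -0.607 -1.648
v -1.788 -1.731 -2.786
v -0.68 -0.432 -1.651
v -2.013 -1.621 -2.693
v -0.905 -0.322 -1.557
v -2.216 -1.598 -2.521
v -1.108 -0.299 -1.386
v -2.357 -1.666 -2.305
v -1.249 -0.368 -1.17
v -2.409 -1.812 -2.087
v -1.301 -0.514 -0.952
v -2.36 -2.008 -1.912
v -1.252 -0.709 -0.776
v -2.221 -2.213 -1.812
v -1.114 -0.914 -0.677
v -2.02 -2.388 -1.809
v -0.912 -1.089 -0.674
v -1.795 -2.498 -1.903
v -0.687 -1.199 -0.767
v -1.592 -2.521 -2.074
v -0.484 -1.222 -0.939
v -1.451 -2.452 -2.29
v -0.343 -1.154 -1.155
v -1.399 -2.306 -2.508
v -0.291 -1.008 -1.373
f 2 1 5
f 2 5 3
f 3 5 6
f 3 6 4
f 5 1 7
f 5 7 6
f 6 7 8
f 6 8 4
f 7 1 9
f 7 9 8
f 8 9 10
f 8 10 4
f 9 1 11
f 9 11 10
f 10 11 12
f 10 12 4
f 11 1 13
f 11 13 12
f 12 13 14
f 12 14 4
f 13 1 15
f 13 15 14
f 14 15 16
f 14 16 4
f 15 1 17
f 15 17 16
f 16 17 18
f 16 18 4
f 17 1 19
f 17 19 18
f 18 19 20
f 18 20 4
f 19 1 21
f 19 21 20
f 20 21 22
f 20 22 4
f 21 1 23
f 21 23 22
f 22 23 24
f 22 24 4
f 23 1 2
f 23 2 24
f 24 2 3
f 24 3 4
f 26 25 29
f 26 29 27
f 27 29 30
f 27 30 28
f 29 25 31
f 29 31 30
f 30 31 32
f 30 32 28
f 31 25 33
f 31 33 32
f 32 33 34
f 32 34 28
f 33 25 35
f 33 35 34
f 34 35 36
f 34 36 28
f 35 25 37
f 35 37 36
f 36 37 38
f 36 38 28
f 37 25 39
f 37 39 38
f 38 39 40
f 38 40 28
f 39 25 41
f 39 41 40
f 40 41 42
f 40 42 28
f 41 25 43
f 41 43 42
f 42 43 44
f 42 44 28
f 43 25 45
f 43 45 44
f 44 45 46
f 44 46 28
f 45 25 47
f 45 47 46
f 46 47 48
f 46 48 28
f 47 25 49
f 47 49 48
f 48 49 50
f 48 50 28
f 49 25 51
f 49 51 50
f 50 51 52
f 50 52 28
f 51 25 53
f 51 53 52
f 52 53 54
f 52 54 28
f 53 25 26
f 53 26 54
f 54 26 27
f 54 27 28



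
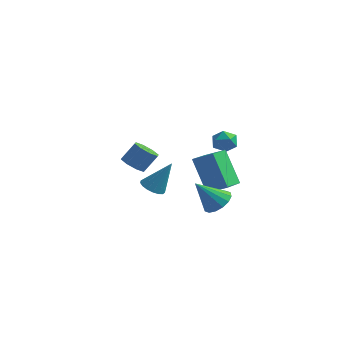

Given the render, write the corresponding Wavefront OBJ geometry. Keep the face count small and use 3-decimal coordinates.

v 1.137 1.223 1.008
v 1.251 -0.351 1.492
v 2.131 1.452 1.517
v 2.245 -0.122 2.001
v 2.175 0.742 -0.801
v 2.289 -0.832 -0.317
v 3.169 0.971 -0.292
v 3.283 -0.603 0.192
v 3.429 -1.935 -0.074
v 3.853 -1.453 0.436
v 2.571 -2.585 1.254
v 3.512 -1.225 0.327
v 3.149 -1.187 0.111
v 2.861 -1.35 -0.155
v 2.725 -1.669 -0.399
v 2.777 -2.06 -0.556
v 3.005 -2.417 -0.584
v 3.346 -2.645 -0.476
v 3.709 -2.683 -0.259
v 3.997 -2.521 0.006
v 4.133 -2.201 0.25
v 4.081 -1.81 0.408
v -1.04 -0.124 -1.136
v -0.487 -0.528 -1.283
v -0.24 0.384 0.476
v -0.407 -0.231 -1.416
v -0.472 0.09 -1.485
v -0.667 0.363 -1.474
v -0.947 0.523 -1.386
v -1.249 0.536 -1.241
v -1.502 0.397 -1.071
v -1.65 0.139 -0.917
v -1.658 -0.179 -0.813
v -1.524 -0.485 -0.783
v -1.279 -0.708 -0.834
v -0.979 -0.797 -0.954
v -0.693 -0.732 -1.116
v -3.313 1.962 -1.136
v -2.802 1.405 -1.062
v -2.316 1.98 -0.09
v -2.827 2.538 -0.164
v -2.616 1.833 -1.408
v -2.129 2.408 -0.436
v -2.838 2.337 -1.596
v -2.351 2.912 -0.623
v -3.338 2.621 -1.514
v -2.852 3.197 -0.541
v -3.824 2.52 -1.21
v -3.338 3.095 -0.238
v -4.011 2.092 -0.864
v -3.524 2.667 0.108
v -3.789 1.588 -0.677
v -3.302 2.163 0.296
v -3.288 1.303 -0.759
v -2.802 1.879 0.214
v 1.916 2.793 1.354
v 2.364 2.23 1.441
v 1.056 2.19 1.879
v 1.504 1.627 1.966
v 1.612 2.237 2.342
v 2.143 2.61 2.018
v 1.277 1.81 1.302
v 1.808 2.183 0.978
v 1.969 1.622 1.409
v 2.176 1.886 2.052
v 1.244 2.534 1.268
v 1.451 2.798 1.911
f 2 4 1
f 5 2 1
f 1 4 3
f 3 5 1
f 2 8 4
f 6 2 5
f 6 8 2
f 4 8 3
f 7 5 3
f 3 8 7
f 7 6 5
f 8 6 7
f 10 9 12
f 10 12 11
f 12 9 13
f 12 13 11
f 13 9 14
f 13 14 11
f 14 9 15
f 14 15 11
f 15 9 16
f 15 16 11
f 16 9 17
f 16 17 11
f 17 9 18
f 17 18 11
f 18 9 19
f 18 19 11
f 19 9 20
f 19 20 11
f 20 9 21
f 20 21 11
f 21 9 22
f 21 22 11
f 22 9 10
f 22 10 11
f 24 23 26
f 24 26 25
f 26 23 27
f 26 27 25
f 27 23 28
f 27 28 25
f 28 23 29
f 28 29 25
f 29 23 30
f 29 30 25
f 30 23 31
f 30 31 25
f 31 23 32
f 31 32 25
f 32 23 33
f 32 33 25
f 33 23 34
f 33 34 25
f 34 23 35
f 34 35 25
f 35 23 36
f 35 36 25
f 36 23 37
f 36 37 25
f 37 23 24
f 37 24 25
f 39 38 42
f 39 42 40
f 40 42 43
f 40 43 41
f 42 38 44
f 42 44 43
f 43 44 45
f 43 45 41
f 44 38 46
f 44 46 45
f 45 46 47
f 45 47 41
f 46 38 48
f 46 48 47
f 47 48 49
f 47 49 41
f 48 38 50
f 48 50 49
f 49 50 51
f 49 51 41
f 50 38 52
f 50 52 51
f 51 52 53
f 51 53 41
f 52 38 54
f 52 54 53
f 53 54 55
f 53 55 41
f 54 38 39
f 54 39 55
f 55 39 40
f 55 40 41
f 56 67 61
f 56 61 57
f 56 57 63
f 56 63 66
f 56 66 67
f 57 61 65
f 61 67 60
f 67 66 58
f 66 63 62
f 63 57 64
f 59 65 60
f 59 60 58
f 59 58 62
f 59 62 64
f 59 64 65
f 60 65 61
f 58 60 67
f 62 58 66
f 64 62 63
f 65 64 57



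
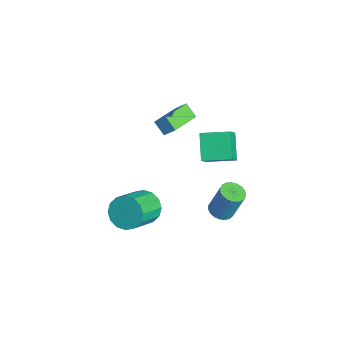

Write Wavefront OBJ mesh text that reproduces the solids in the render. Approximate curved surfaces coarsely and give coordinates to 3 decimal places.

v 1.222 1.078 -1.903
v 1.688 1.577 -2.13
v 1.985 2.122 -0.324
v 1.518 1.622 -0.097
v 1.429 1.728 -2.133
v 1.726 2.272 -0.327
v 1.134 1.766 -2.096
v 1.431 2.31 -0.29
v 0.855 1.685 -2.026
v 1.151 2.23 -0.22
v 0.639 1.499 -1.934
v 0.935 2.044 -0.128
v 0.523 1.24 -1.838
v 0.82 1.785 -0.031
v 0.529 0.953 -1.752
v 0.826 1.498 0.055
v 0.654 0.688 -1.693
v 0.951 1.233 0.114
v 0.877 0.49 -1.67
v 1.174 1.035 0.137
v 1.16 0.394 -1.687
v 1.457 0.938 0.12
v 1.454 0.416 -1.742
v 1.751 0.96 0.065
v 1.707 0.552 -1.825
v 2.004 1.097 -0.018
v 1.877 0.779 -1.921
v 2.173 1.324 -0.114
v 1.933 1.058 -2.014
v 2.23 1.603 -0.208
v 1.866 1.34 -2.088
v 2.163 1.885 -0.282
v -3.441 -1.11 2.025
v -3.066 -0.602 2.694
v -4.655 0.46 1.513
v -4.28 0.968 2.182
v -2.76 -0.788 1.398
v -2.385 -0.28 2.067
v -3.974 0.782 0.886
v -3.599 1.29 1.555
v -5.326 2.386 -2.22
v -4.539 1.822 -1.101
v -4.652 3.948 -1.906
v -3.865 3.384 -0.787
v -3.995 2.036 -3.333
v -3.208 1.472 -2.214
v -3.321 3.598 -3.019
v -2.534 3.034 -1.9
v 0.351 -2.884 -1.133
v 0.973 -3.058 -1.935
v 2.051 -4.39 -0.81
v 1.429 -4.216 -0.007
v 1.198 -2.653 -1.671
v 2.276 -3.985 -0.546
v 1.196 -2.31 -1.263
v 2.274 -3.642 -0.138
v 0.968 -2.121 -0.82
v 2.046 -3.453 0.305
v 0.574 -2.136 -0.461
v 1.652 -3.468 0.664
v 0.121 -2.352 -0.281
v 1.199 -3.683 0.844
v -0.271 -2.71 -0.33
v 0.807 -4.042 0.795
v -0.496 -3.115 -0.594
v 0.582 -4.447 0.531
v -0.494 -3.458 -1.002
v 0.584 -4.79 0.123
v -0.266 -3.647 -1.445
v 0.812 -4.979 -0.32
v 0.128 -3.632 -1.804
v 1.206 -4.964 -0.679
v 0.581 -3.417 -1.984
v 1.659 -4.748 -0.859
f 2 1 5
f 2 5 3
f 3 5 6
f 3 6 4
f 5 1 7
f 5 7 6
f 6 7 8
f 6 8 4
f 7 1 9
f 7 9 8
f 8 9 10
f 8 10 4
f 9 1 11
f 9 11 10
f 10 11 12
f 10 12 4
f 11 1 13
f 11 13 12
f 12 13 14
f 12 14 4
f 13 1 15
f 13 15 14
f 14 15 16
f 14 16 4
f 15 1 17
f 15 17 16
f 16 17 18
f 16 18 4
f 17 1 19
f 17 19 18
f 18 19 20
f 18 20 4
f 19 1 21
f 19 21 20
f 20 21 22
f 20 22 4
f 21 1 23
f 21 23 22
f 22 23 24
f 22 24 4
f 23 1 25
f 23 25 24
f 24 25 26
f 24 26 4
f 25 1 27
f 25 27 26
f 26 27 28
f 26 28 4
f 27 1 29
f 27 29 28
f 28 29 30
f 28 30 4
f 29 1 31
f 29 31 30
f 30 31 32
f 30 32 4
f 31 1 2
f 31 2 32
f 32 2 3
f 32 3 4
f 34 36 33
f 37 34 33
f 33 36 35
f 35 37 33
f 34 40 36
f 38 34 37
f 38 40 34
f 36 40 35
f 39 37 35
f 35 40 39
f 39 38 37
f 40 38 39
f 42 44 41
f 45 42 41
f 41 44 43
f 43 45 41
f 42 48 44
f 46 42 45
f 46 48 42
f 44 48 43
f 47 45 43
f 43 48 47
f 47 46 45
f 48 46 47
f 50 49 53
f 50 53 51
f 51 53 54
f 51 54 52
f 53 49 55
f 53 55 54
f 54 55 56
f 54 56 52
f 55 49 57
f 55 57 56
f 56 57 58
f 56 58 52
f 57 49 59
f 57 59 58
f 58 59 60
f 58 60 52
f 59 49 61
f 59 61 60
f 60 61 62
f 60 62 52
f 61 49 63
f 61 63 62
f 62 63 64
f 62 64 52
f 63 49 65
f 63 65 64
f 64 65 66
f 64 66 52
f 65 49 67
f 65 67 66
f 66 67 68
f 66 68 52
f 67 49 69
f 67 69 68
f 68 69 70
f 68 70 52
f 69 49 71
f 69 71 70
f 70 71 72
f 70 72 52
f 71 49 73
f 71 73 72
f 72 73 74
f 72 74 52
f 73 49 50
f 73 50 74
f 74 50 51
f 74 51 52



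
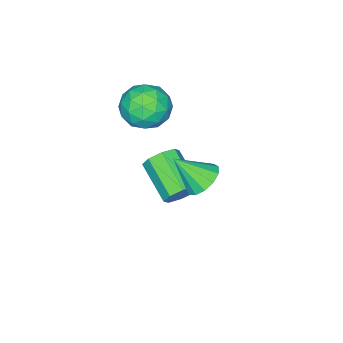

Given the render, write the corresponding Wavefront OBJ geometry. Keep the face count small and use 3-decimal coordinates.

v 1.303 1.315 3.149
v 1.802 1.492 3.043
v 1.677 0.705 3.891
v 1.688 1.679 3.254
v 1.452 1.75 3.432
v 1.168 1.683 3.52
v 0.927 1.499 3.49
v 0.806 1.257 3.352
v 0.843 1.033 3.149
v 1.026 0.898 2.947
v 1.297 0.896 2.808
v 1.57 1.026 2.778
v 1.758 1.249 2.866
v -0.006 -0.368 0.395
v 0.195 -0.664 0.005
v -0.232 -1.729 0.595
v -0.434 -1.432 0.985
v 0.46 -0.604 0.307
v 0.033 -1.669 0.896
v 0.451 -0.405 0.66
v 0.024 -1.469 1.25
v 0.175 -0.184 0.858
v -0.253 -1.249 1.448
v -0.208 -0.071 0.785
v -0.635 -1.136 1.375
v -0.473 -0.131 0.484
v -0.9 -1.196 1.073
v -0.464 -0.331 0.13
v -0.891 -1.395 0.72
v -0.187 -0.551 -0.068
v -0.615 -1.616 0.522
v -0.375 -1.388 2.945
v 0.218 -0.979 3.032
v -0.078 -2.021 3.888
v 0.515 -1.612 3.975
v -0.142 -1.328 4.094
v -0.326 -0.937 3.511
v 0.466 -2.063 3.409
v 0.282 -1.672 2.826
v 0.737 -1.396 3.319
v 0.362 -0.942 3.742
v -0.222 -2.058 3.178
v -0.597 -1.604 3.601
v -0.105 -1.128 2.906
v 0.245 -1.872 4.014
v -0.142 -1.705 4.084
v 0.207 -1.465 4.135
v -0.424 -1.103 3.187
v -0.076 -0.863 3.238
v -0.287 -1.068 3.862
v 0.216 -2.137 3.682
v 0.564 -1.897 3.733
v -0.067 -1.535 2.785
v 0.282 -1.295 2.836
v 0.427 -1.932 3.058
v 0.549 -1.133 3.126
v 0.724 -1.505 3.68
v 0.695 -1.77 3.347
v 0.587 -1.54 3.005
v 0.328 -0.866 3.375
v 0.503 -1.238 3.929
v 0.117 -1.071 3.998
v 0.009 -0.841 3.656
v 0.634 -1.111 3.543
v -0.363 -1.762 2.991
v -0.188 -2.134 3.545
v 0.131 -2.159 3.264
v 0.023 -1.929 2.922
v -0.584 -1.495 3.24
v -0.409 -1.867 3.794
v -0.447 -1.46 3.915
v -0.555 -1.23 3.573
v -0.494 -1.889 3.377
f 2 1 4
f 2 4 3
f 4 1 5
f 4 5 3
f 5 1 6
f 5 6 3
f 6 1 7
f 6 7 3
f 7 1 8
f 7 8 3
f 8 1 9
f 8 9 3
f 9 1 10
f 9 10 3
f 10 1 11
f 10 11 3
f 11 1 12
f 11 12 3
f 12 1 13
f 12 13 3
f 13 1 2
f 13 2 3
f 15 14 18
f 15 18 16
f 16 18 19
f 16 19 17
f 18 14 20
f 18 20 19
f 19 20 21
f 19 21 17
f 20 14 22
f 20 22 21
f 21 22 23
f 21 23 17
f 22 14 24
f 22 24 23
f 23 24 25
f 23 25 17
f 24 14 26
f 24 26 25
f 25 26 27
f 25 27 17
f 26 14 28
f 26 28 27
f 27 28 29
f 27 29 17
f 28 14 30
f 28 30 29
f 29 30 31
f 29 31 17
f 30 14 15
f 30 15 31
f 31 15 16
f 31 16 17
f 32 69 48
f 69 43 72
f 48 72 37
f 69 72 48
f 32 48 44
f 48 37 49
f 44 49 33
f 48 49 44
f 32 44 53
f 44 33 54
f 53 54 39
f 44 54 53
f 32 53 65
f 53 39 68
f 65 68 42
f 53 68 65
f 32 65 69
f 65 42 73
f 69 73 43
f 65 73 69
f 33 49 60
f 49 37 63
f 60 63 41
f 49 63 60
f 37 72 50
f 72 43 71
f 50 71 36
f 72 71 50
f 43 73 70
f 73 42 66
f 70 66 34
f 73 66 70
f 42 68 67
f 68 39 55
f 67 55 38
f 68 55 67
f 39 54 59
f 54 33 56
f 59 56 40
f 54 56 59
f 35 61 47
f 61 41 62
f 47 62 36
f 61 62 47
f 35 47 45
f 47 36 46
f 45 46 34
f 47 46 45
f 35 45 52
f 45 34 51
f 52 51 38
f 45 51 52
f 35 52 57
f 52 38 58
f 57 58 40
f 52 58 57
f 35 57 61
f 57 40 64
f 61 64 41
f 57 64 61
f 36 62 50
f 62 41 63
f 50 63 37
f 62 63 50
f 34 46 70
f 46 36 71
f 70 71 43
f 46 71 70
f 38 51 67
f 51 34 66
f 67 66 42
f 51 66 67
f 40 58 59
f 58 38 55
f 59 55 39
f 58 55 59
f 41 64 60
f 64 40 56
f 60 56 33
f 64 56 60



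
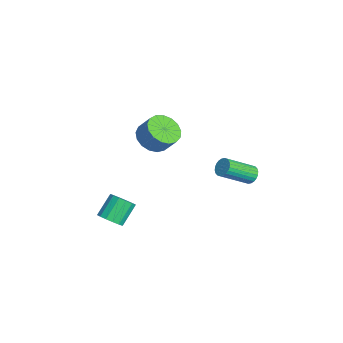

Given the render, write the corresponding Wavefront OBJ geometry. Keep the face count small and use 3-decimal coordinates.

v 0.33 -1.259 2.692
v 1.3 -1.591 2.385
v 1.82 -1.013 3.401
v 0.85 -0.681 3.708
v 1.247 -1.137 2.154
v 1.767 -0.559 3.17
v 0.984 -0.711 2.046
v 1.504 -0.133 3.063
v 0.571 -0.411 2.086
v 1.091 0.167 3.103
v 0.103 -0.304 2.265
v 0.623 0.274 3.282
v -0.313 -0.417 2.542
v 0.207 0.161 3.558
v -0.582 -0.722 2.853
v -0.062 -0.144 3.869
v -0.641 -1.151 3.127
v -0.122 -0.573 4.144
v -0.479 -1.604 3.301
v 0.041 -1.026 4.318
v -0.131 -1.978 3.336
v 0.389 -1.4 4.353
v 0.323 -2.188 3.223
v 0.843 -1.61 4.24
v 0.778 -2.184 2.989
v 1.298 -1.606 4.005
v 1.13 -1.969 2.686
v 1.65 -1.391 3.703
v 1.711 3.975 -0.014
v 2.111 3.775 -0.443
v 2.53 2.106 0.725
v 2.129 2.305 1.154
v 2.256 3.91 -0.302
v 2.674 2.24 0.865
v 2.317 4.054 -0.118
v 2.735 2.384 1.05
v 2.286 4.186 0.082
v 2.704 2.517 1.25
v 2.167 4.286 0.268
v 2.586 2.617 1.435
v 1.979 4.339 0.41
v 2.398 2.669 1.578
v 1.75 4.336 0.488
v 2.169 2.666 1.656
v 1.515 4.278 0.49
v 1.934 2.609 1.658
v 1.31 4.174 0.415
v 1.729 2.505 1.583
v 1.166 4.04 0.275
v 1.584 2.37 1.442
v 1.105 3.896 0.09
v 1.523 2.226 1.258
v 1.136 3.763 -0.11
v 1.554 2.094 1.058
v 1.254 3.663 -0.295
v 1.673 1.994 0.872
v 1.442 3.611 -0.438
v 1.861 1.941 0.73
v 1.671 3.614 -0.516
v 2.09 1.944 0.652
v 1.906 3.671 -0.518
v 2.325 2.002 0.65
v 3.886 -4.106 -1.125
v 4.565 -4.035 -0.727
v 3.853 -3.223 0.343
v 3.174 -3.294 -0.055
v 4.555 -3.713 -0.978
v 3.843 -2.9 0.091
v 4.366 -3.496 -1.269
v 3.654 -2.683 -0.199
v 4.049 -3.442 -1.521
v 3.337 -2.63 -0.451
v 3.688 -3.567 -1.667
v 2.976 -2.754 -0.597
v 3.38 -3.836 -1.667
v 2.668 -3.023 -0.598
v 3.207 -4.177 -1.523
v 2.495 -3.365 -0.453
v 3.217 -4.5 -1.271
v 2.505 -3.687 -0.202
v 3.406 -4.717 -0.981
v 2.694 -3.904 0.089
v 3.723 -4.77 -0.729
v 3.011 -3.958 0.341
v 4.084 -4.646 -0.583
v 3.372 -3.833 0.487
v 4.392 -4.377 -0.582
v 3.68 -3.564 0.487
f 2 1 5
f 2 5 3
f 3 5 6
f 3 6 4
f 5 1 7
f 5 7 6
f 6 7 8
f 6 8 4
f 7 1 9
f 7 9 8
f 8 9 10
f 8 10 4
f 9 1 11
f 9 11 10
f 10 11 12
f 10 12 4
f 11 1 13
f 11 13 12
f 12 13 14
f 12 14 4
f 13 1 15
f 13 15 14
f 14 15 16
f 14 16 4
f 15 1 17
f 15 17 16
f 16 17 18
f 16 18 4
f 17 1 19
f 17 19 18
f 18 19 20
f 18 20 4
f 19 1 21
f 19 21 20
f 20 21 22
f 20 22 4
f 21 1 23
f 21 23 22
f 22 23 24
f 22 24 4
f 23 1 25
f 23 25 24
f 24 25 26
f 24 26 4
f 25 1 27
f 25 27 26
f 26 27 28
f 26 28 4
f 27 1 2
f 27 2 28
f 28 2 3
f 28 3 4
f 30 29 33
f 30 33 31
f 31 33 34
f 31 34 32
f 33 29 35
f 33 35 34
f 34 35 36
f 34 36 32
f 35 29 37
f 35 37 36
f 36 37 38
f 36 38 32
f 37 29 39
f 37 39 38
f 38 39 40
f 38 40 32
f 39 29 41
f 39 41 40
f 40 41 42
f 40 42 32
f 41 29 43
f 41 43 42
f 42 43 44
f 42 44 32
f 43 29 45
f 43 45 44
f 44 45 46
f 44 46 32
f 45 29 47
f 45 47 46
f 46 47 48
f 46 48 32
f 47 29 49
f 47 49 48
f 48 49 50
f 48 50 32
f 49 29 51
f 49 51 50
f 50 51 52
f 50 52 32
f 51 29 53
f 51 53 52
f 52 53 54
f 52 54 32
f 53 29 55
f 53 55 54
f 54 55 56
f 54 56 32
f 55 29 57
f 55 57 56
f 56 57 58
f 56 58 32
f 57 29 59
f 57 59 58
f 58 59 60
f 58 60 32
f 59 29 61
f 59 61 60
f 60 61 62
f 60 62 32
f 61 29 30
f 61 30 62
f 62 30 31
f 62 31 32
f 64 63 67
f 64 67 65
f 65 67 68
f 65 68 66
f 67 63 69
f 67 69 68
f 68 69 70
f 68 70 66
f 69 63 71
f 69 71 70
f 70 71 72
f 70 72 66
f 71 63 73
f 71 73 72
f 72 73 74
f 72 74 66
f 73 63 75
f 73 75 74
f 74 75 76
f 74 76 66
f 75 63 77
f 75 77 76
f 76 77 78
f 76 78 66
f 77 63 79
f 77 79 78
f 78 79 80
f 78 80 66
f 79 63 81
f 79 81 80
f 80 81 82
f 80 82 66
f 81 63 83
f 81 83 82
f 82 83 84
f 82 84 66
f 83 63 85
f 83 85 84
f 84 85 86
f 84 86 66
f 85 63 87
f 85 87 86
f 86 87 88
f 86 88 66
f 87 63 64
f 87 64 88
f 88 64 65
f 88 65 66



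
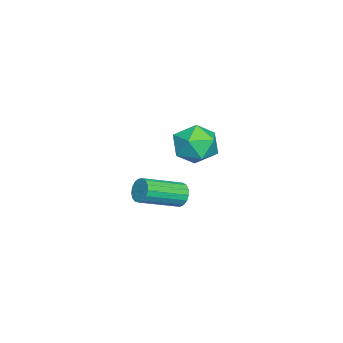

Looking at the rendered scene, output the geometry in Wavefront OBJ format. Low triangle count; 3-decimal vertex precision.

v -2.439 2.826 -2.966
v -1.652 3.72 -2.831
v -1.388 1.72 -1.769
v -0.601 2.614 -1.634
v -1.704 2.712 -1.175
v -2.354 3.395 -1.915
v -0.686 2.045 -2.685
v -1.336 2.728 -3.425
v -0.569 3.237 -2.657
v -1.198 3.649 -1.724
v -1.842 1.791 -2.876
v -2.471 2.203 -1.943
v 3.028 3.152 -2.9
v 3.422 3.223 -3.4
v 4.646 1.779 -2.639
v 4.252 1.708 -2.14
v 3.529 3.422 -3.193
v 4.753 1.978 -2.432
v 3.521 3.56 -2.92
v 4.745 2.116 -2.159
v 3.4 3.604 -2.642
v 4.624 2.16 -1.881
v 3.194 3.544 -2.423
v 4.418 2.1 -1.662
v 2.95 3.395 -2.314
v 4.174 1.951 -1.553
v 2.724 3.19 -2.339
v 3.948 1.746 -1.578
v 2.567 2.976 -2.493
v 3.791 1.532 -1.732
v 2.516 2.803 -2.74
v 3.74 1.359 -1.979
v 2.583 2.709 -3.024
v 3.807 1.265 -2.263
v 2.751 2.717 -3.28
v 3.975 1.273 -2.519
v 2.983 2.825 -3.449
v 4.207 1.381 -2.688
v 3.225 3.007 -3.492
v 4.449 1.563 -2.731
f 1 12 6
f 1 6 2
f 1 2 8
f 1 8 11
f 1 11 12
f 2 6 10
f 6 12 5
f 12 11 3
f 11 8 7
f 8 2 9
f 4 10 5
f 4 5 3
f 4 3 7
f 4 7 9
f 4 9 10
f 5 10 6
f 3 5 12
f 7 3 11
f 9 7 8
f 10 9 2
f 14 13 17
f 14 17 15
f 15 17 18
f 15 18 16
f 17 13 19
f 17 19 18
f 18 19 20
f 18 20 16
f 19 13 21
f 19 21 20
f 20 21 22
f 20 22 16
f 21 13 23
f 21 23 22
f 22 23 24
f 22 24 16
f 23 13 25
f 23 25 24
f 24 25 26
f 24 26 16
f 25 13 27
f 25 27 26
f 26 27 28
f 26 28 16
f 27 13 29
f 27 29 28
f 28 29 30
f 28 30 16
f 29 13 31
f 29 31 30
f 30 31 32
f 30 32 16
f 31 13 33
f 31 33 32
f 32 33 34
f 32 34 16
f 33 13 35
f 33 35 34
f 34 35 36
f 34 36 16
f 35 13 37
f 35 37 36
f 36 37 38
f 36 38 16
f 37 13 39
f 37 39 38
f 38 39 40
f 38 40 16
f 39 13 14
f 39 14 40
f 40 14 15
f 40 15 16



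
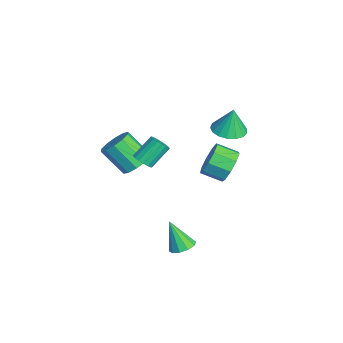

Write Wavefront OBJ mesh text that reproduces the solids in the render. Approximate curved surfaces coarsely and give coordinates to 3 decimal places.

v 2.553 -1.068 -4.716
v 2.927 -0.511 -4.38
v 1.987 -1.672 -3.084
v 2.498 -0.361 -4.473
v 2.091 -0.48 -4.659
v 1.86 -0.825 -4.866
v 1.894 -1.262 -5.016
v 2.179 -1.625 -5.052
v 2.608 -1.775 -4.959
v 3.015 -1.656 -4.773
v 3.246 -1.311 -4.566
v 3.212 -0.874 -4.416
v 1.141 1.622 0.254
v 1.704 1.806 1.097
v 1.323 0.721 1.588
v 0.759 0.538 0.746
v 1.056 2.07 1.178
v 0.675 0.986 1.669
v 0.447 2.125 0.827
v 0.066 1.04 1.318
v 0.163 1.945 0.208
v -0.218 0.86 0.699
v 0.337 1.613 -0.389
v -0.045 0.529 0.102
v 0.886 1.286 -0.685
v 0.505 0.202 -0.194
v 1.554 1.116 -0.542
v 1.173 0.032 -0.051
v 2.029 1.183 -0.025
v 1.648 0.099 0.466
v 2.088 1.456 0.622
v 1.707 0.371 1.113
v -2.434 -2.781 -1.858
v -1.788 -2.432 -1.24
v -2.499 -3.549 0.136
v -3.146 -3.899 -0.482
v -2.272 -2.09 -1.213
v -2.983 -3.207 0.164
v -2.818 -2.012 -1.432
v -3.529 -3.129 -0.055
v -3.218 -2.228 -1.813
v -3.929 -3.345 -0.437
v -3.318 -2.655 -2.212
v -4.029 -3.773 -0.836
v -3.081 -3.131 -2.476
v -3.792 -4.248 -1.1
v -2.597 -3.473 -2.504
v -3.308 -4.59 -1.127
v -2.051 -3.551 -2.285
v -2.762 -4.668 -0.908
v -1.651 -3.335 -1.903
v -2.362 -4.452 -0.527
v -1.551 -2.907 -1.504
v -2.262 -4.025 -0.128
v -0.256 1.732 2.118
v 0.457 1.078 2.185
v -0.204 1.948 3.662
v 0.68 1.48 2.121
v 0.689 1.94 2.057
v 0.481 2.352 2.006
v 0.105 2.622 1.981
v -0.355 2.688 1.988
v -0.792 2.536 2.024
v -1.106 2.199 2.082
v -1.226 1.755 2.148
v -1.123 1.306 2.207
v -0.822 0.955 2.246
v -0.391 0.782 2.255
v 0.07 0.826 2.233
v -1.004 -2.673 -0.546
v -0.446 -2.692 -0.278
v -0.917 -1.685 0.774
v -1.476 -1.667 0.506
v -0.422 -2.473 -0.477
v -0.893 -1.466 0.575
v -0.531 -2.3 -0.691
v -1.003 -1.293 0.36
v -0.749 -2.212 -0.873
v -1.221 -1.206 0.179
v -1.026 -2.23 -0.979
v -1.497 -1.224 0.072
v -1.297 -2.35 -0.986
v -1.769 -1.344 0.065
v -1.502 -2.544 -0.893
v -1.973 -1.537 0.159
v -1.592 -2.767 -0.719
v -2.063 -1.761 0.332
v -1.548 -2.969 -0.506
v -2.019 -1.962 0.545
v -1.379 -3.103 -0.303
v -1.85 -2.097 0.749
v -1.125 -3.139 -0.154
v -1.596 -2.132 0.897
v -0.843 -3.068 -0.096
v -1.314 -2.061 0.956
v -0.597 -2.906 -0.14
v -1.069 -1.9 0.911
f 2 1 4
f 2 4 3
f 4 1 5
f 4 5 3
f 5 1 6
f 5 6 3
f 6 1 7
f 6 7 3
f 7 1 8
f 7 8 3
f 8 1 9
f 8 9 3
f 9 1 10
f 9 10 3
f 10 1 11
f 10 11 3
f 11 1 12
f 11 12 3
f 12 1 2
f 12 2 3
f 14 13 17
f 14 17 15
f 15 17 18
f 15 18 16
f 17 13 19
f 17 19 18
f 18 19 20
f 18 20 16
f 19 13 21
f 19 21 20
f 20 21 22
f 20 22 16
f 21 13 23
f 21 23 22
f 22 23 24
f 22 24 16
f 23 13 25
f 23 25 24
f 24 25 26
f 24 26 16
f 25 13 27
f 25 27 26
f 26 27 28
f 26 28 16
f 27 13 29
f 27 29 28
f 28 29 30
f 28 30 16
f 29 13 31
f 29 31 30
f 30 31 32
f 30 32 16
f 31 13 14
f 31 14 32
f 32 14 15
f 32 15 16
f 34 33 37
f 34 37 35
f 35 37 38
f 35 38 36
f 37 33 39
f 37 39 38
f 38 39 40
f 38 40 36
f 39 33 41
f 39 41 40
f 40 41 42
f 40 42 36
f 41 33 43
f 41 43 42
f 42 43 44
f 42 44 36
f 43 33 45
f 43 45 44
f 44 45 46
f 44 46 36
f 45 33 47
f 45 47 46
f 46 47 48
f 46 48 36
f 47 33 49
f 47 49 48
f 48 49 50
f 48 50 36
f 49 33 51
f 49 51 50
f 50 51 52
f 50 52 36
f 51 33 53
f 51 53 52
f 52 53 54
f 52 54 36
f 53 33 34
f 53 34 54
f 54 34 35
f 54 35 36
f 56 55 58
f 56 58 57
f 58 55 59
f 58 59 57
f 59 55 60
f 59 60 57
f 60 55 61
f 60 61 57
f 61 55 62
f 61 62 57
f 62 55 63
f 62 63 57
f 63 55 64
f 63 64 57
f 64 55 65
f 64 65 57
f 65 55 66
f 65 66 57
f 66 55 67
f 66 67 57
f 67 55 68
f 67 68 57
f 68 55 69
f 68 69 57
f 69 55 56
f 69 56 57
f 71 70 74
f 71 74 72
f 72 74 75
f 72 75 73
f 74 70 76
f 74 76 75
f 75 76 77
f 75 77 73
f 76 70 78
f 76 78 77
f 77 78 79
f 77 79 73
f 78 70 80
f 78 80 79
f 79 80 81
f 79 81 73
f 80 70 82
f 80 82 81
f 81 82 83
f 81 83 73
f 82 70 84
f 82 84 83
f 83 84 85
f 83 85 73
f 84 70 86
f 84 86 85
f 85 86 87
f 85 87 73
f 86 70 88
f 86 88 87
f 87 88 89
f 87 89 73
f 88 70 90
f 88 90 89
f 89 90 91
f 89 91 73
f 90 70 92
f 90 92 91
f 91 92 93
f 91 93 73
f 92 70 94
f 92 94 93
f 93 94 95
f 93 95 73
f 94 70 96
f 94 96 95
f 95 96 97
f 95 97 73
f 96 70 71
f 96 71 97
f 97 71 72
f 97 72 73



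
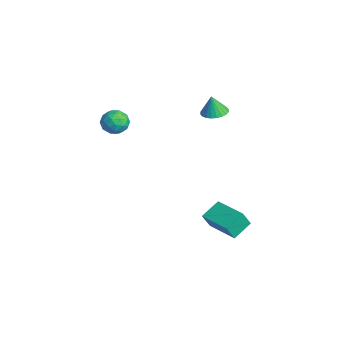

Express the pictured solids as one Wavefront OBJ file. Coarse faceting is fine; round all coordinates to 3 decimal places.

v -0.137 3.201 1.976
v 0.421 2.813 1.97
v -0.223 3.059 3.024
v 0.526 3.054 2.011
v 0.529 3.317 2.046
v 0.431 3.562 2.071
v 0.246 3.752 2.082
v 0.003 3.858 2.077
v -0.261 3.865 2.056
v -0.507 3.77 2.023
v -0.696 3.588 1.983
v -0.8 3.347 1.942
v -0.804 3.085 1.907
v -0.706 2.839 1.881
v -0.521 2.649 1.871
v -0.278 2.543 1.876
v -0.013 2.537 1.897
v 0.232 2.632 1.93
v 2.744 1.911 -3.779
v 2.816 1.482 -2.923
v 2.353 2.855 -3.274
v 2.425 2.427 -2.418
v 4.355 2.493 -3.622
v 4.427 2.065 -2.766
v 3.964 3.438 -3.117
v 4.036 3.009 -2.261
v 0.784 -1.41 3.279
v 1.465 -1.591 3.153
v 0.495 -2.529 3.327
v 1.176 -2.71 3.201
v 0.995 -2.409 3.824
v 1.174 -1.717 3.794
v 0.786 -2.403 2.686
v 0.965 -1.711 2.656
v 1.466 -2.205 2.787
v 1.595 -2.208 3.49
v 0.365 -1.912 2.99
v 0.494 -1.915 3.693
v 1.15 -1.402 3.212
v 0.81 -2.718 3.268
v 0.704 -2.541 3.634
v 1.104 -2.647 3.56
v 0.979 -1.476 3.589
v 1.379 -1.583 3.515
v 1.103 -2.063 3.909
v 0.581 -2.537 2.965
v 0.981 -2.644 2.891
v 0.856 -1.473 2.92
v 1.256 -1.579 2.846
v 0.857 -2.057 2.571
v 1.55 -1.869 2.922
v 1.38 -2.527 2.951
v 1.152 -2.347 2.648
v 1.256 -1.94 2.63
v 1.626 -1.871 3.336
v 1.456 -2.529 3.364
v 1.35 -2.352 3.73
v 1.455 -1.945 3.713
v 1.627 -2.232 3.12
v 0.504 -1.591 3.116
v 0.334 -2.249 3.144
v 0.505 -2.175 2.767
v 0.61 -1.768 2.75
v 0.58 -1.593 3.529
v 0.41 -2.251 3.558
v 0.704 -2.18 3.85
v 0.808 -1.773 3.832
v 0.333 -1.888 3.36
f 2 1 4
f 2 4 3
f 4 1 5
f 4 5 3
f 5 1 6
f 5 6 3
f 6 1 7
f 6 7 3
f 7 1 8
f 7 8 3
f 8 1 9
f 8 9 3
f 9 1 10
f 9 10 3
f 10 1 11
f 10 11 3
f 11 1 12
f 11 12 3
f 12 1 13
f 12 13 3
f 13 1 14
f 13 14 3
f 14 1 15
f 14 15 3
f 15 1 16
f 15 16 3
f 16 1 17
f 16 17 3
f 17 1 18
f 17 18 3
f 18 1 2
f 18 2 3
f 20 22 19
f 23 20 19
f 19 22 21
f 21 23 19
f 20 26 22
f 24 20 23
f 24 26 20
f 22 26 21
f 25 23 21
f 21 26 25
f 25 24 23
f 26 24 25
f 27 64 43
f 64 38 67
f 43 67 32
f 64 67 43
f 27 43 39
f 43 32 44
f 39 44 28
f 43 44 39
f 27 39 48
f 39 28 49
f 48 49 34
f 39 49 48
f 27 48 60
f 48 34 63
f 60 63 37
f 48 63 60
f 27 60 64
f 60 37 68
f 64 68 38
f 60 68 64
f 28 44 55
f 44 32 58
f 55 58 36
f 44 58 55
f 32 67 45
f 67 38 66
f 45 66 31
f 67 66 45
f 38 68 65
f 68 37 61
f 65 61 29
f 68 61 65
f 37 63 62
f 63 34 50
f 62 50 33
f 63 50 62
f 34 49 54
f 49 28 51
f 54 51 35
f 49 51 54
f 30 56 42
f 56 36 57
f 42 57 31
f 56 57 42
f 30 42 40
f 42 31 41
f 40 41 29
f 42 41 40
f 30 40 47
f 40 29 46
f 47 46 33
f 40 46 47
f 30 47 52
f 47 33 53
f 52 53 35
f 47 53 52
f 30 52 56
f 52 35 59
f 56 59 36
f 52 59 56
f 31 57 45
f 57 36 58
f 45 58 32
f 57 58 45
f 29 41 65
f 41 31 66
f 65 66 38
f 41 66 65
f 33 46 62
f 46 29 61
f 62 61 37
f 46 61 62
f 35 53 54
f 53 33 50
f 54 50 34
f 53 50 54
f 36 59 55
f 59 35 51
f 55 51 28
f 59 51 55

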